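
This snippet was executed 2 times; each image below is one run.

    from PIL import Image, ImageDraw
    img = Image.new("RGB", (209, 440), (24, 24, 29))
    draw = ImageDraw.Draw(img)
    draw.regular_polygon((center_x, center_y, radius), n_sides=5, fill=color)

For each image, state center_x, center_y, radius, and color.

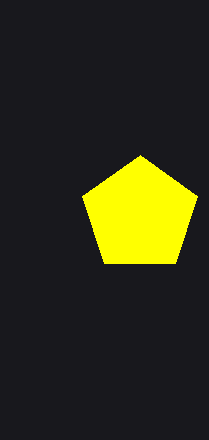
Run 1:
center_x = 140; center_y = 215; radius = 60; color = 'yellow'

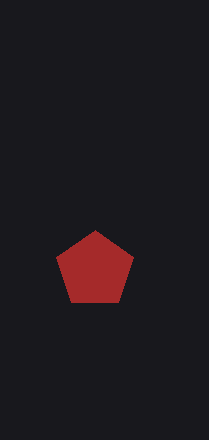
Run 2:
center_x = 95, center_y = 270, radius = 40, color = 'brown'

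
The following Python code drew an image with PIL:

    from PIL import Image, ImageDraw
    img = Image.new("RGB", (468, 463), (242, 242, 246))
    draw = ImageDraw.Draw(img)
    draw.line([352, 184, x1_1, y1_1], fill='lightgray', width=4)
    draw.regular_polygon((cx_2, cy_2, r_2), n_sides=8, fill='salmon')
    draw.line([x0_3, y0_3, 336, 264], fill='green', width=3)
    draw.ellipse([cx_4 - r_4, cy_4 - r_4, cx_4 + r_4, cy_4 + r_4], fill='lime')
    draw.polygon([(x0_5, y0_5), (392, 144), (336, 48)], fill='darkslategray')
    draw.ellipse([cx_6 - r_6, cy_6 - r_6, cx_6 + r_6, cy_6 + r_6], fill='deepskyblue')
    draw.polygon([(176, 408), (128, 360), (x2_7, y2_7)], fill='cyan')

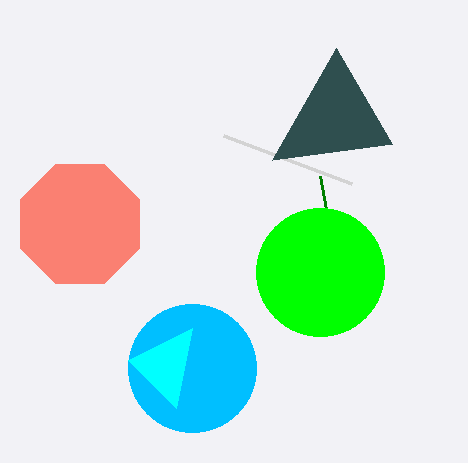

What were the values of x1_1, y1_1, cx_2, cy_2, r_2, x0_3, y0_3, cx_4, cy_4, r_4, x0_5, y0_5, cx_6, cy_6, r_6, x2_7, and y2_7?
x1_1 = 224; y1_1 = 136; cx_2 = 80; cy_2 = 224; r_2 = 64; x0_3 = 320; y0_3 = 176; cx_4 = 320; cy_4 = 272; r_4 = 64; x0_5 = 272; y0_5 = 160; cx_6 = 192; cy_6 = 368; r_6 = 64; x2_7 = 192; y2_7 = 328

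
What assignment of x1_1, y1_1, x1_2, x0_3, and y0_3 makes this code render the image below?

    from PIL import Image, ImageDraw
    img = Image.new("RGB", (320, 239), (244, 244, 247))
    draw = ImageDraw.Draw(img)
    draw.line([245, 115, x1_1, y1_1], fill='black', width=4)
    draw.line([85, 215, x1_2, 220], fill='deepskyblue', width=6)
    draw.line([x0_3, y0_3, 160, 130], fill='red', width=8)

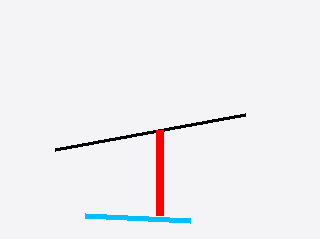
x1_1 = 55; y1_1 = 150; x1_2 = 190; x0_3 = 160; y0_3 = 215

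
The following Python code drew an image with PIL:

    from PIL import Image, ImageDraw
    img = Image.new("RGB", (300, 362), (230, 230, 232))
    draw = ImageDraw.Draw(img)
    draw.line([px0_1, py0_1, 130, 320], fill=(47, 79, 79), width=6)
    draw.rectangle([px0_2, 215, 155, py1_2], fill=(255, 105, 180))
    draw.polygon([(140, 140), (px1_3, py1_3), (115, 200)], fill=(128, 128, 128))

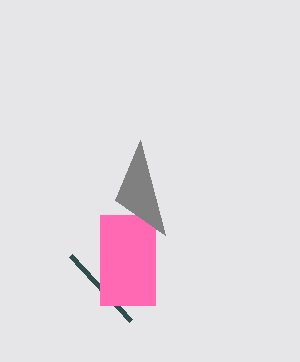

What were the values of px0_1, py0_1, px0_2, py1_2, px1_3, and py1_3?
px0_1 = 70; py0_1 = 255; px0_2 = 100; py1_2 = 305; px1_3 = 165; py1_3 = 235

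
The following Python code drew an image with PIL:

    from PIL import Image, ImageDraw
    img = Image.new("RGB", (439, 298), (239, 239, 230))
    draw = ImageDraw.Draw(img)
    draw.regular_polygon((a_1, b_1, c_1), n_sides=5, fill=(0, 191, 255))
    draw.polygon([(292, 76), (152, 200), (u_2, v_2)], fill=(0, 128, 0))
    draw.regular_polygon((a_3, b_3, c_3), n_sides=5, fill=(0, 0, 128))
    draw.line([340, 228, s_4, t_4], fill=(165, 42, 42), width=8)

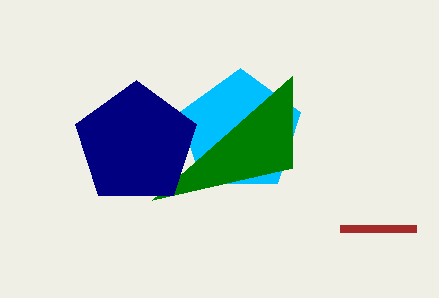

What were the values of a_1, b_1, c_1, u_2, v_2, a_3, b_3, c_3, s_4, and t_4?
a_1 = 240
b_1 = 132
c_1 = 64
u_2 = 292
v_2 = 168
a_3 = 136
b_3 = 144
c_3 = 64
s_4 = 416
t_4 = 228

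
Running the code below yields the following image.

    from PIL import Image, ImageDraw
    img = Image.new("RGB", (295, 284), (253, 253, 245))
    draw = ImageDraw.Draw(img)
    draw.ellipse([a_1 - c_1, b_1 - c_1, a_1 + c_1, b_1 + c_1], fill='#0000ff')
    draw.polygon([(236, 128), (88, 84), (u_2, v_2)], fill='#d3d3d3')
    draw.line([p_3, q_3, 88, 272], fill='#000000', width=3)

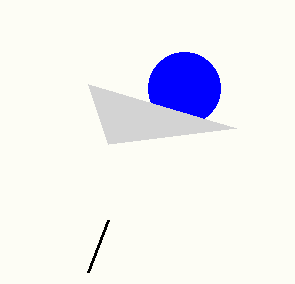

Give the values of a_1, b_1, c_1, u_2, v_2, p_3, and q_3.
a_1 = 184
b_1 = 88
c_1 = 36
u_2 = 108
v_2 = 144
p_3 = 108
q_3 = 220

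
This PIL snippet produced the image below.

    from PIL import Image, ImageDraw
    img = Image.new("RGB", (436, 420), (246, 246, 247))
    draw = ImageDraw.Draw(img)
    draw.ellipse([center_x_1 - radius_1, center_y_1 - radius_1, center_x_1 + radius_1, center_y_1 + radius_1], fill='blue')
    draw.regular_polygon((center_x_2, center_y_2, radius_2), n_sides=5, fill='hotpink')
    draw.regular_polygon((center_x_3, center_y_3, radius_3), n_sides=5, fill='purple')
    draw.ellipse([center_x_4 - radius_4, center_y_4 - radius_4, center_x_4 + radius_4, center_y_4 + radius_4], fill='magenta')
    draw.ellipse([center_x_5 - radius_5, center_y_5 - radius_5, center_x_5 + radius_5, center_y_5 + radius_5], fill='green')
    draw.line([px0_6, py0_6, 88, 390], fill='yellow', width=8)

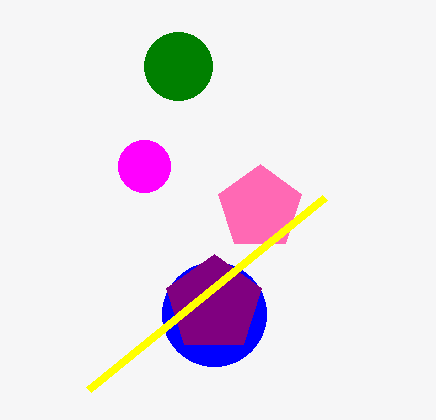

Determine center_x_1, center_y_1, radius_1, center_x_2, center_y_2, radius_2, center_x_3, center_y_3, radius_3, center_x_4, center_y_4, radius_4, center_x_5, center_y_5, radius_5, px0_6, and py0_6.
center_x_1 = 214; center_y_1 = 314; radius_1 = 52; center_x_2 = 260; center_y_2 = 208; radius_2 = 44; center_x_3 = 214; center_y_3 = 304; radius_3 = 50; center_x_4 = 144; center_y_4 = 166; radius_4 = 26; center_x_5 = 178; center_y_5 = 66; radius_5 = 34; px0_6 = 324; py0_6 = 198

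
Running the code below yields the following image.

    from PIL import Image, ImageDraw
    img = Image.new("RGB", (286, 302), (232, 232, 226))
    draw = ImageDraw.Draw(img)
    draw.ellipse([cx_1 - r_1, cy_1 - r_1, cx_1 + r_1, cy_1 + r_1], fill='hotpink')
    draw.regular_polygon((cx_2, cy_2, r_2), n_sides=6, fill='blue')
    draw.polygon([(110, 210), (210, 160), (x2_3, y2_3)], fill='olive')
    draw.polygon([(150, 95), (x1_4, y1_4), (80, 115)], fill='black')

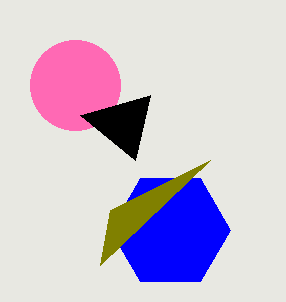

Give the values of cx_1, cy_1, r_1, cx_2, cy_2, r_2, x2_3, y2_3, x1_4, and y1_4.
cx_1 = 75
cy_1 = 85
r_1 = 45
cx_2 = 170
cy_2 = 230
r_2 = 60
x2_3 = 100
y2_3 = 265
x1_4 = 135
y1_4 = 160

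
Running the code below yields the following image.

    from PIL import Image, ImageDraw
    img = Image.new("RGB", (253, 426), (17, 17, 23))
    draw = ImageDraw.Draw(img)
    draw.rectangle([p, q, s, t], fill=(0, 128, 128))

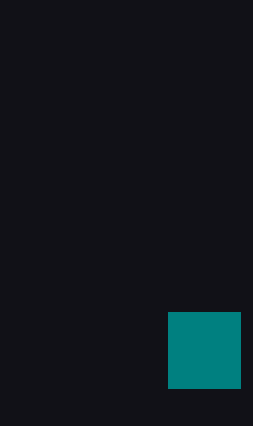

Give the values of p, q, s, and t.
p = 168, q = 312, s = 240, t = 388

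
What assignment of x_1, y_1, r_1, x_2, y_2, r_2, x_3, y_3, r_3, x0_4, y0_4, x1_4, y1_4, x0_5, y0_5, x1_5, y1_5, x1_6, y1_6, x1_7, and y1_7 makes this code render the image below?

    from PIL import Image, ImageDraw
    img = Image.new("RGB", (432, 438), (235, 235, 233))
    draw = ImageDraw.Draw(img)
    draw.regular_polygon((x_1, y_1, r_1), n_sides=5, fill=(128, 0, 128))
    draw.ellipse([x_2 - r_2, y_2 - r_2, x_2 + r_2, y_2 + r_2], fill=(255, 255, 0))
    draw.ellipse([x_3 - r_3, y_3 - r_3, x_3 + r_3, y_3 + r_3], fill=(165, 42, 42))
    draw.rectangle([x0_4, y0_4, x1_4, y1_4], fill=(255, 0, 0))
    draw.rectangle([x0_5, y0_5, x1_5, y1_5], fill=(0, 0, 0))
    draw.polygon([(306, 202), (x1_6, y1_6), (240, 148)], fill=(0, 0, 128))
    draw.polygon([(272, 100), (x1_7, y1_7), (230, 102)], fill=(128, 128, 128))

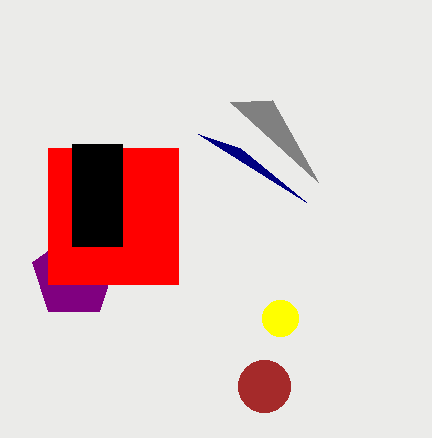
x_1 = 74
y_1 = 276
r_1 = 44
x_2 = 280
y_2 = 318
r_2 = 18
x_3 = 264
y_3 = 386
r_3 = 26
x0_4 = 48
y0_4 = 148
x1_4 = 178
y1_4 = 284
x0_5 = 72
y0_5 = 144
x1_5 = 122
y1_5 = 246
x1_6 = 198
y1_6 = 134
x1_7 = 318
y1_7 = 182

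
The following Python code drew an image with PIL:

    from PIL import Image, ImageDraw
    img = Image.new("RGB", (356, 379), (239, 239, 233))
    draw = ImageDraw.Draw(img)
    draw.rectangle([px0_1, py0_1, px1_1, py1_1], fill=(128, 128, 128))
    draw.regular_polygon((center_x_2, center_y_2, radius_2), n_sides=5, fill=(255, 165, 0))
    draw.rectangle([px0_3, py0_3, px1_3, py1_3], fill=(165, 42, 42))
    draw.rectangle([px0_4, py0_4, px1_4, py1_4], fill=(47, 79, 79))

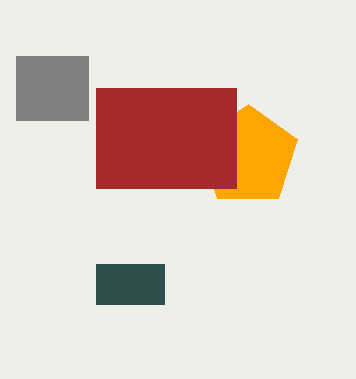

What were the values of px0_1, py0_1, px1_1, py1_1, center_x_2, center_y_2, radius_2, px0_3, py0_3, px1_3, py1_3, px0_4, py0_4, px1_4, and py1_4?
px0_1 = 16; py0_1 = 56; px1_1 = 88; py1_1 = 120; center_x_2 = 248; center_y_2 = 156; radius_2 = 52; px0_3 = 96; py0_3 = 88; px1_3 = 236; py1_3 = 188; px0_4 = 96; py0_4 = 264; px1_4 = 164; py1_4 = 304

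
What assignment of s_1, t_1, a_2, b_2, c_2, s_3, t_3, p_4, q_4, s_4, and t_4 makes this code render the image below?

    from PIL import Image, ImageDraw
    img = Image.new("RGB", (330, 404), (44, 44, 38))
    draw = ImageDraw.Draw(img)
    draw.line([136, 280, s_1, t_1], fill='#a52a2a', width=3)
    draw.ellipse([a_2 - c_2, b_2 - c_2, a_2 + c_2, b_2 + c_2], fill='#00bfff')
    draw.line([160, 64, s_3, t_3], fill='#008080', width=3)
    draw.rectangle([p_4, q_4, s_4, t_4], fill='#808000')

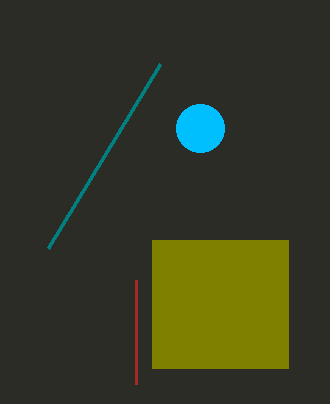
s_1 = 136; t_1 = 384; a_2 = 200; b_2 = 128; c_2 = 24; s_3 = 48; t_3 = 248; p_4 = 152; q_4 = 240; s_4 = 288; t_4 = 368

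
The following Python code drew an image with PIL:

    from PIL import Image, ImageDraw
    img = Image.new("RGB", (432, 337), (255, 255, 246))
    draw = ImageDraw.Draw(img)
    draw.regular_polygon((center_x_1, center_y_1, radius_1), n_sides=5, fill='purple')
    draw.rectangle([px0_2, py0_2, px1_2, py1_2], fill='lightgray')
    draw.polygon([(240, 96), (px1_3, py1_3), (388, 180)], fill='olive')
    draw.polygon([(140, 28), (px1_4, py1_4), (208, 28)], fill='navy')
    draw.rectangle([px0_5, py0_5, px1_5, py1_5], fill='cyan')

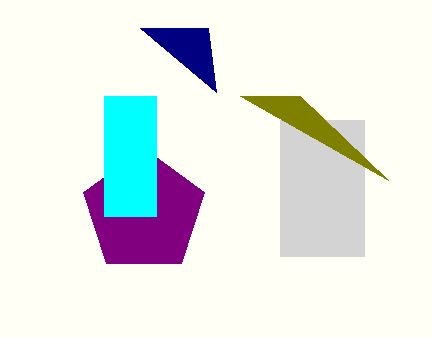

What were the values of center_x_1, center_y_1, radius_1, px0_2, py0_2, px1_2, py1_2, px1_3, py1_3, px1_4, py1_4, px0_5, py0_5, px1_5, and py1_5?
center_x_1 = 144
center_y_1 = 212
radius_1 = 64
px0_2 = 280
py0_2 = 120
px1_2 = 364
py1_2 = 256
px1_3 = 300
py1_3 = 96
px1_4 = 216
py1_4 = 92
px0_5 = 104
py0_5 = 96
px1_5 = 156
py1_5 = 216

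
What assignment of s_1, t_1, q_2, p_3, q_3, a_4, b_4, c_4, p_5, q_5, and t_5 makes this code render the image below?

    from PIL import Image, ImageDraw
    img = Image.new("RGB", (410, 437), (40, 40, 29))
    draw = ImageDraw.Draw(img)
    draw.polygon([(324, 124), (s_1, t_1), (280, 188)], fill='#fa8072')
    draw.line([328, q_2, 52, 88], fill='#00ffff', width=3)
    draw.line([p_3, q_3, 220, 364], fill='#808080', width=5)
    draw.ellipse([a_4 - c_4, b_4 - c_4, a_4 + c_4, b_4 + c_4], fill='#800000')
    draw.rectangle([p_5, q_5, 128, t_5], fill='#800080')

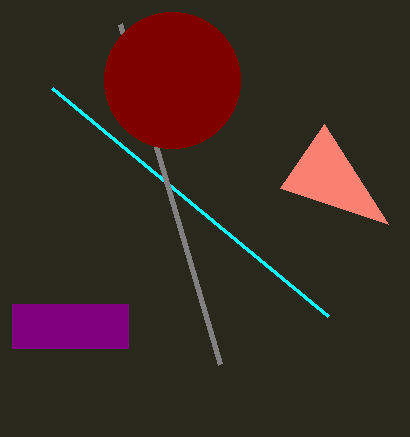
s_1 = 388, t_1 = 224, q_2 = 316, p_3 = 120, q_3 = 24, a_4 = 172, b_4 = 80, c_4 = 68, p_5 = 12, q_5 = 304, t_5 = 348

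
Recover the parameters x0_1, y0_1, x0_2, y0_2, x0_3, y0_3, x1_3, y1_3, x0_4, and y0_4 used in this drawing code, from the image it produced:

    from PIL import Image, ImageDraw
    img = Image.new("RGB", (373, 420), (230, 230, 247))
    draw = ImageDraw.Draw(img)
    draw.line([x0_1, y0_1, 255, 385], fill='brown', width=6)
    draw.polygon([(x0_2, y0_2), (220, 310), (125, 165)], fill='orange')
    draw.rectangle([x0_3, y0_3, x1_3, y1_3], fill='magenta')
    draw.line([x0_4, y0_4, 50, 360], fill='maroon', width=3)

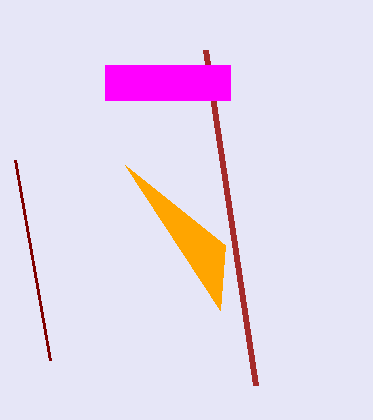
x0_1 = 205
y0_1 = 50
x0_2 = 225
y0_2 = 245
x0_3 = 105
y0_3 = 65
x1_3 = 230
y1_3 = 100
x0_4 = 15
y0_4 = 160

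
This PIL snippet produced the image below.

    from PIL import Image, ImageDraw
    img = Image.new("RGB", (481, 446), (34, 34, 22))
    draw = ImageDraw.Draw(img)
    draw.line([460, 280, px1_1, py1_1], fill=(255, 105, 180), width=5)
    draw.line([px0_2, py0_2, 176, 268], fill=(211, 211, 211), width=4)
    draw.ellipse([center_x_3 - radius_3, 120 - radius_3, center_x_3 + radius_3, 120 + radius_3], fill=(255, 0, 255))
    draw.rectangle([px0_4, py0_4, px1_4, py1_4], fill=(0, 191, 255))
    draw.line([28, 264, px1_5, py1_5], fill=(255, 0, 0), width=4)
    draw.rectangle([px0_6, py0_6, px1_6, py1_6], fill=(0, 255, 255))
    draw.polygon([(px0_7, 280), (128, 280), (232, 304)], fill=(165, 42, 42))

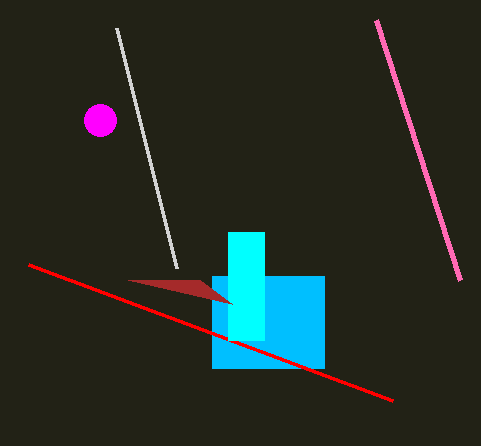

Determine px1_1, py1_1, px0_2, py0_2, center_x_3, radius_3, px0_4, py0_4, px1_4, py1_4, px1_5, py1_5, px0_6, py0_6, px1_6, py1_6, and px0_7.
px1_1 = 376; py1_1 = 20; px0_2 = 116; py0_2 = 28; center_x_3 = 100; radius_3 = 16; px0_4 = 212; py0_4 = 276; px1_4 = 324; py1_4 = 368; px1_5 = 392; py1_5 = 400; px0_6 = 228; py0_6 = 232; px1_6 = 264; py1_6 = 340; px0_7 = 200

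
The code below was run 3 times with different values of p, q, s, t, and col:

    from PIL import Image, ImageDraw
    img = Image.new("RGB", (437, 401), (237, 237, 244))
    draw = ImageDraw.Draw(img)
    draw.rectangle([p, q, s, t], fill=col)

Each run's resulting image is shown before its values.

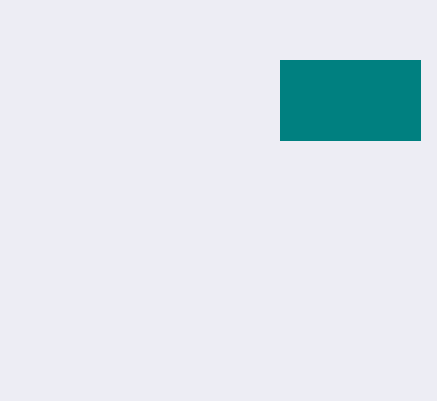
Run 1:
p = 280, q = 60, s = 420, t = 140, col = 'teal'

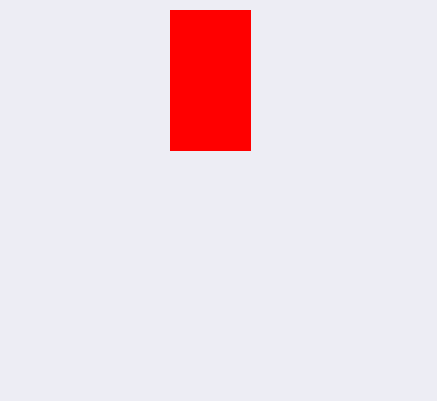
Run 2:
p = 170; q = 10; s = 250; t = 150; col = 'red'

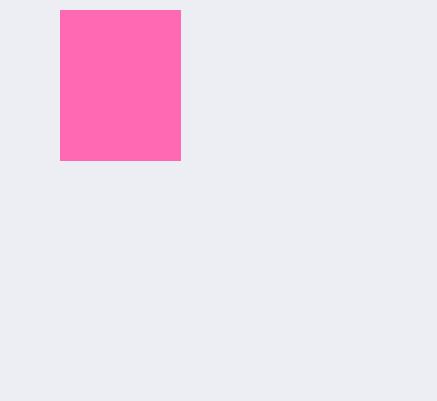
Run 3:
p = 60; q = 10; s = 180; t = 160; col = 'hotpink'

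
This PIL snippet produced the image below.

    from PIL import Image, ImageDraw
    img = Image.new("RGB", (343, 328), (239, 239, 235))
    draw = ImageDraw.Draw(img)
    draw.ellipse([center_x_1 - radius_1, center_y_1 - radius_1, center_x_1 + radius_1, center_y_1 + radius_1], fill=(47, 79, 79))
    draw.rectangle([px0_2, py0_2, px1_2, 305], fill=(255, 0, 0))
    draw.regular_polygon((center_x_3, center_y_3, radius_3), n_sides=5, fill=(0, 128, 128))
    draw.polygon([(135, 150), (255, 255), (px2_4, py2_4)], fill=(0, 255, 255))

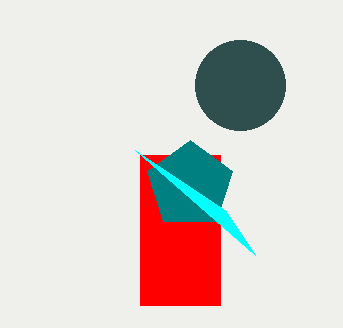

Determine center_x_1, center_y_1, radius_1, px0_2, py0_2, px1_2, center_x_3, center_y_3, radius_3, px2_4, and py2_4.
center_x_1 = 240
center_y_1 = 85
radius_1 = 45
px0_2 = 140
py0_2 = 155
px1_2 = 220
center_x_3 = 190
center_y_3 = 185
radius_3 = 45
px2_4 = 225
py2_4 = 210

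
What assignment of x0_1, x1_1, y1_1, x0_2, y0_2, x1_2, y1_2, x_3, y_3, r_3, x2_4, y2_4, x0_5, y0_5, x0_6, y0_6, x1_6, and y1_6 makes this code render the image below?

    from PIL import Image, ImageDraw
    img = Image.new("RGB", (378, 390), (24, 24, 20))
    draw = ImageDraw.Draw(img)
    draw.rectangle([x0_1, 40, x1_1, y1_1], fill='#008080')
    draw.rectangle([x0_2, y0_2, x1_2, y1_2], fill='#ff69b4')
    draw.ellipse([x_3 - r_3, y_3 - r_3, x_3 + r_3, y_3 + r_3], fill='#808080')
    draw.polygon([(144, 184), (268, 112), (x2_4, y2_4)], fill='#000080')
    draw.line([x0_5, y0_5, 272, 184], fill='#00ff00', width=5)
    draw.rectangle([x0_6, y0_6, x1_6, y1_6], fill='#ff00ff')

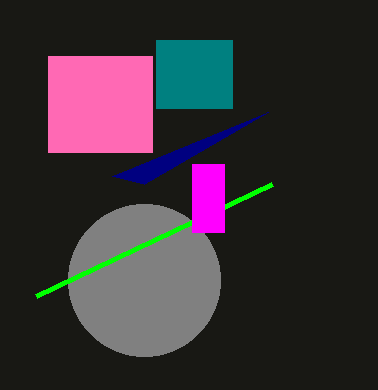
x0_1 = 156
x1_1 = 232
y1_1 = 108
x0_2 = 48
y0_2 = 56
x1_2 = 152
y1_2 = 152
x_3 = 144
y_3 = 280
r_3 = 76
x2_4 = 112
y2_4 = 176
x0_5 = 36
y0_5 = 296
x0_6 = 192
y0_6 = 164
x1_6 = 224
y1_6 = 232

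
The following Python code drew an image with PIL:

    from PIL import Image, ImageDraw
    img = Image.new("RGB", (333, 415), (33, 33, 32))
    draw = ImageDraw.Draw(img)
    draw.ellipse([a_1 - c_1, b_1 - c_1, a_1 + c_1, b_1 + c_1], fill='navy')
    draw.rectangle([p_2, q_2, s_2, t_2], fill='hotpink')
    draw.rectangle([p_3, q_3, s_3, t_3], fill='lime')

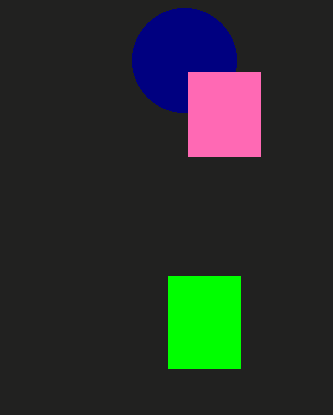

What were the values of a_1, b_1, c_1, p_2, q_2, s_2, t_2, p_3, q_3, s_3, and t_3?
a_1 = 184
b_1 = 60
c_1 = 52
p_2 = 188
q_2 = 72
s_2 = 260
t_2 = 156
p_3 = 168
q_3 = 276
s_3 = 240
t_3 = 368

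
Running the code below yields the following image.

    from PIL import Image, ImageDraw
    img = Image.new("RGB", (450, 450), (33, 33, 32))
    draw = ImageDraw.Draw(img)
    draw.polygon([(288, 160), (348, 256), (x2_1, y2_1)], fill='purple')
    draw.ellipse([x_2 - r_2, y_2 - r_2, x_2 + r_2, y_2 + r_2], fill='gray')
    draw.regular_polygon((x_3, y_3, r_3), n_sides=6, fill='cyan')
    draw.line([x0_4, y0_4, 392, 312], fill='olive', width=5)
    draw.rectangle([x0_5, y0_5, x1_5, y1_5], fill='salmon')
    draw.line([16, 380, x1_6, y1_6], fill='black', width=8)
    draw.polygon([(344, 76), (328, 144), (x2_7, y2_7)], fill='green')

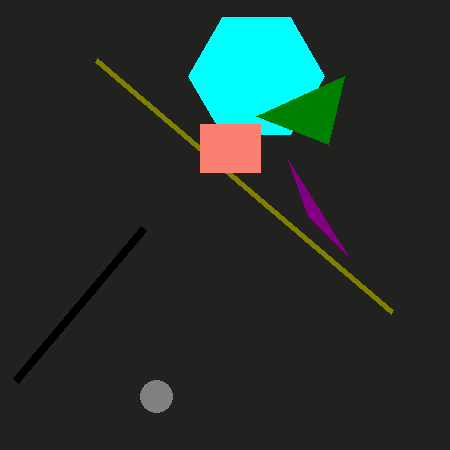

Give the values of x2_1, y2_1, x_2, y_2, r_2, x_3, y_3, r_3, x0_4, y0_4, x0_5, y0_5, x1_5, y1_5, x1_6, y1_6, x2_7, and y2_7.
x2_1 = 308, y2_1 = 216, x_2 = 156, y_2 = 396, r_2 = 16, x_3 = 256, y_3 = 76, r_3 = 68, x0_4 = 96, y0_4 = 60, x0_5 = 200, y0_5 = 124, x1_5 = 260, y1_5 = 172, x1_6 = 144, y1_6 = 228, x2_7 = 256, y2_7 = 116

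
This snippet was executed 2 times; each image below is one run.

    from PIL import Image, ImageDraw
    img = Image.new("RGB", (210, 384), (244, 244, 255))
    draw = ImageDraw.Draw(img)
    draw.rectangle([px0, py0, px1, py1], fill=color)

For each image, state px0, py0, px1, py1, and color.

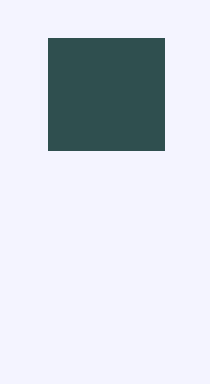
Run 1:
px0 = 48
py0 = 38
px1 = 164
py1 = 150
color = 'darkslategray'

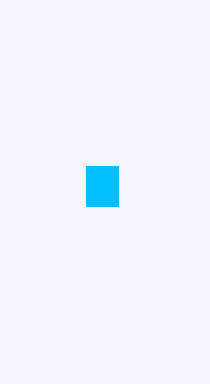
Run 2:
px0 = 86
py0 = 166
px1 = 118
py1 = 206
color = 'deepskyblue'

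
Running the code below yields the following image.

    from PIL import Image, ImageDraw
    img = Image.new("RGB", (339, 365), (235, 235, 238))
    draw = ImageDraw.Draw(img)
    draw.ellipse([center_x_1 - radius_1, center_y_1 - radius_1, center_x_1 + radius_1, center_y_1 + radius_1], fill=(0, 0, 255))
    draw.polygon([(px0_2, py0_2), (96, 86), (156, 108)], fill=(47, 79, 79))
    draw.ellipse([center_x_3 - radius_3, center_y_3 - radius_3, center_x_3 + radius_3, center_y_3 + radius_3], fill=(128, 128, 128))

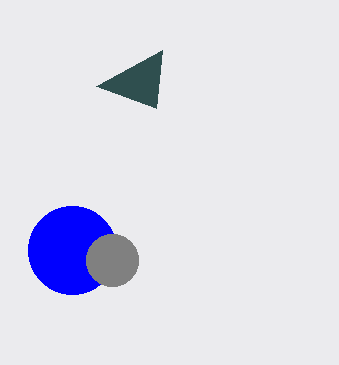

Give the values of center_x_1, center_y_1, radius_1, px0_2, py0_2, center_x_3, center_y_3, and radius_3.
center_x_1 = 72, center_y_1 = 250, radius_1 = 44, px0_2 = 162, py0_2 = 50, center_x_3 = 112, center_y_3 = 260, radius_3 = 26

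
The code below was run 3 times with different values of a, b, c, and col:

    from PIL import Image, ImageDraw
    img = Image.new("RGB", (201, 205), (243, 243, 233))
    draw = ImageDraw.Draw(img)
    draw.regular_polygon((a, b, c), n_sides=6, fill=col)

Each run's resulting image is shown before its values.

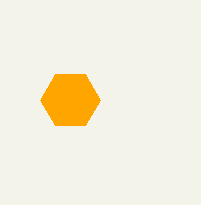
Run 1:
a = 70; b = 100; c = 30; col = 'orange'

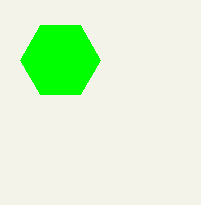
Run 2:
a = 60
b = 60
c = 40
col = 'lime'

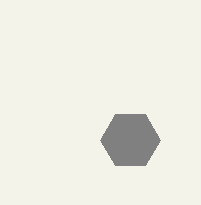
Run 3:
a = 130
b = 140
c = 30
col = 'gray'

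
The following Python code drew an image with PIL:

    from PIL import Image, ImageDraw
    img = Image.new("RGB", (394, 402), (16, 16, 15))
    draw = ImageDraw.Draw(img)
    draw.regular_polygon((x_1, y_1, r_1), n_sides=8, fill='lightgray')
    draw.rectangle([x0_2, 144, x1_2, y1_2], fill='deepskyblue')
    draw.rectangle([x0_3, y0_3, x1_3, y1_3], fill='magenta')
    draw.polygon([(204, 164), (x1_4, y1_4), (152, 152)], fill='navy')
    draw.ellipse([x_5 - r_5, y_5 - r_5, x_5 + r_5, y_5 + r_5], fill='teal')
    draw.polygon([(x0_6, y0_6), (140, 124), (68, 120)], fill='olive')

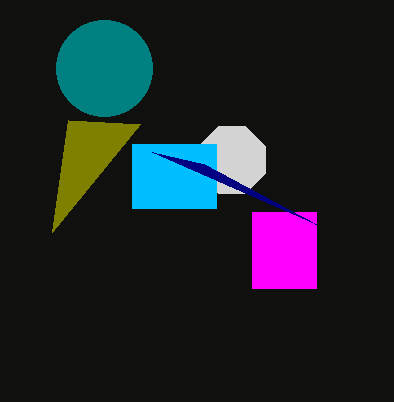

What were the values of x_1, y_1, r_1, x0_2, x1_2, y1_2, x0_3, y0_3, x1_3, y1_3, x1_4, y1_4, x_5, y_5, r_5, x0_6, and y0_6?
x_1 = 232
y_1 = 160
r_1 = 36
x0_2 = 132
x1_2 = 216
y1_2 = 208
x0_3 = 252
y0_3 = 212
x1_3 = 316
y1_3 = 288
x1_4 = 316
y1_4 = 224
x_5 = 104
y_5 = 68
r_5 = 48
x0_6 = 52
y0_6 = 232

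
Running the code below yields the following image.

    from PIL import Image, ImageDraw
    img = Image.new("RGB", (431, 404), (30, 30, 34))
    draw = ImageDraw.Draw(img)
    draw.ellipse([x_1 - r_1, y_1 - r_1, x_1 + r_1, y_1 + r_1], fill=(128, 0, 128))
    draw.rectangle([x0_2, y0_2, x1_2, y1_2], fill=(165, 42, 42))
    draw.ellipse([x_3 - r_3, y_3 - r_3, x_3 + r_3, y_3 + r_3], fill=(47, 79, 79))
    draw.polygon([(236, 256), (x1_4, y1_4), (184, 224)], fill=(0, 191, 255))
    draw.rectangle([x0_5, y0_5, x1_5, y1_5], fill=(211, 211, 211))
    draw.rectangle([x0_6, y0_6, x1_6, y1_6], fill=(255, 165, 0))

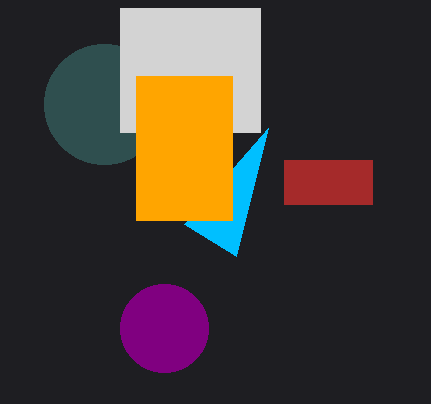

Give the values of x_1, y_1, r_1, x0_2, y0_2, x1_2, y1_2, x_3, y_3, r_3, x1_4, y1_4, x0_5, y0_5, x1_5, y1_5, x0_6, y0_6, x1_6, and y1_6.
x_1 = 164; y_1 = 328; r_1 = 44; x0_2 = 284; y0_2 = 160; x1_2 = 372; y1_2 = 204; x_3 = 104; y_3 = 104; r_3 = 60; x1_4 = 268; y1_4 = 128; x0_5 = 120; y0_5 = 8; x1_5 = 260; y1_5 = 132; x0_6 = 136; y0_6 = 76; x1_6 = 232; y1_6 = 220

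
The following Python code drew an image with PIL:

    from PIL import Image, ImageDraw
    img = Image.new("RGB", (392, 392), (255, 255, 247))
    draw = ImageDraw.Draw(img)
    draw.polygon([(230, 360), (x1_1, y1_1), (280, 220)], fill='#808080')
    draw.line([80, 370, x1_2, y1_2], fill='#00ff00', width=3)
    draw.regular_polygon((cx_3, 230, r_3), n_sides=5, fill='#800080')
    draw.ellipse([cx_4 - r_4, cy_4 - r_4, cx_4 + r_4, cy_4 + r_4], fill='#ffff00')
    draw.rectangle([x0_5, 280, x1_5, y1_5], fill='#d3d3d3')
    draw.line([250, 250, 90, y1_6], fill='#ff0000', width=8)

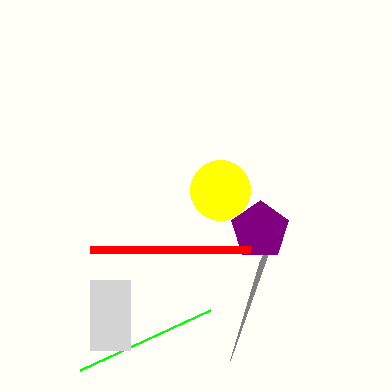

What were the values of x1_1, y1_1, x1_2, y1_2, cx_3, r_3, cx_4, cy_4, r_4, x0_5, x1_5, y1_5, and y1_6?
x1_1 = 260
y1_1 = 260
x1_2 = 210
y1_2 = 310
cx_3 = 260
r_3 = 30
cx_4 = 220
cy_4 = 190
r_4 = 30
x0_5 = 90
x1_5 = 130
y1_5 = 350
y1_6 = 250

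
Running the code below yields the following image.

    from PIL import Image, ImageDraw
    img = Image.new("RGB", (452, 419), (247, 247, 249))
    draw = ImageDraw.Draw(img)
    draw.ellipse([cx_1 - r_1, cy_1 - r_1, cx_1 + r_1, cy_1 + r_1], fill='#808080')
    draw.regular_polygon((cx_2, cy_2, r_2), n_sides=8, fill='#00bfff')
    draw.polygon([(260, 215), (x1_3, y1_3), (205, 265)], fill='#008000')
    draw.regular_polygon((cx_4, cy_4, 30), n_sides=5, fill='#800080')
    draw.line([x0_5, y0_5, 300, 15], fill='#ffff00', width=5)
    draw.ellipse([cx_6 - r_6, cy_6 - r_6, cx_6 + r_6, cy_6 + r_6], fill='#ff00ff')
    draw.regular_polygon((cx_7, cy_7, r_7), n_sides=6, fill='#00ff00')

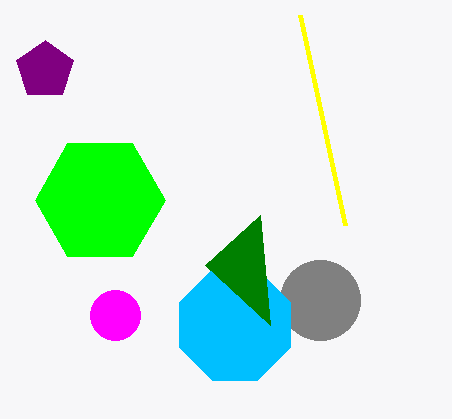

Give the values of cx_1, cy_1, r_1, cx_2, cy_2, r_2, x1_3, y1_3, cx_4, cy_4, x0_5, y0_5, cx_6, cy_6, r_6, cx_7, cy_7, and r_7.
cx_1 = 320; cy_1 = 300; r_1 = 40; cx_2 = 235; cy_2 = 325; r_2 = 60; x1_3 = 270; y1_3 = 325; cx_4 = 45; cy_4 = 70; x0_5 = 345; y0_5 = 225; cx_6 = 115; cy_6 = 315; r_6 = 25; cx_7 = 100; cy_7 = 200; r_7 = 65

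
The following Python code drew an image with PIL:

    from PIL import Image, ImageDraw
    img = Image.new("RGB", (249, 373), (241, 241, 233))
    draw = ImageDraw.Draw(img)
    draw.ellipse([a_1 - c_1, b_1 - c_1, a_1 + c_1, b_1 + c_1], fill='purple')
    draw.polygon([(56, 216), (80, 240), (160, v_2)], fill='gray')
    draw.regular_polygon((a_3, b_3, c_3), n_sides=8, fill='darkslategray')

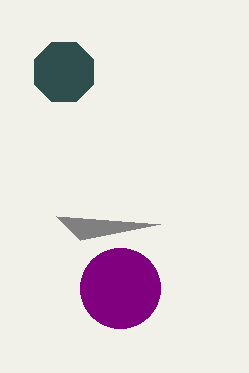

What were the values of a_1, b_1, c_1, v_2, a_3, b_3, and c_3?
a_1 = 120
b_1 = 288
c_1 = 40
v_2 = 224
a_3 = 64
b_3 = 72
c_3 = 32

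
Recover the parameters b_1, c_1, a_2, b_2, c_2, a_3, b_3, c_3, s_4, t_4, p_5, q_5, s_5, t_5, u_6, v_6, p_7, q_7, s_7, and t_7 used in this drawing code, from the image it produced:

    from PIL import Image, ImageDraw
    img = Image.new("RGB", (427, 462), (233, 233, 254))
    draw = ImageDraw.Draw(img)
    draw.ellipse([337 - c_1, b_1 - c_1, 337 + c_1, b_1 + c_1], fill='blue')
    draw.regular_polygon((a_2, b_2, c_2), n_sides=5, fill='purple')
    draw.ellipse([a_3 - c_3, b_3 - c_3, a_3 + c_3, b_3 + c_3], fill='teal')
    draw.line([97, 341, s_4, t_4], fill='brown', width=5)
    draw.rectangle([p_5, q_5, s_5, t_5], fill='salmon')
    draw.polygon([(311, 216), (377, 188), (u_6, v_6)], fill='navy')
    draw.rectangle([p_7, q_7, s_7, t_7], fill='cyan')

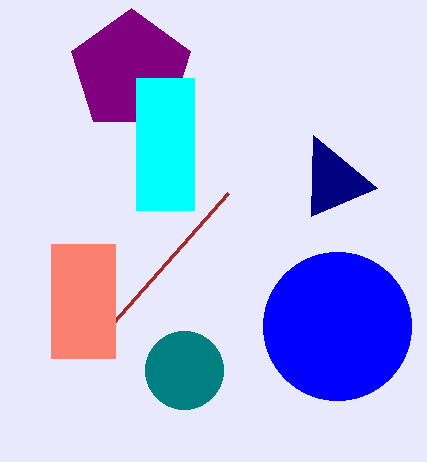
b_1 = 326; c_1 = 74; a_2 = 131; b_2 = 71; c_2 = 63; a_3 = 184; b_3 = 370; c_3 = 39; s_4 = 228; t_4 = 193; p_5 = 51; q_5 = 244; s_5 = 115; t_5 = 358; u_6 = 313; v_6 = 135; p_7 = 136; q_7 = 78; s_7 = 194; t_7 = 210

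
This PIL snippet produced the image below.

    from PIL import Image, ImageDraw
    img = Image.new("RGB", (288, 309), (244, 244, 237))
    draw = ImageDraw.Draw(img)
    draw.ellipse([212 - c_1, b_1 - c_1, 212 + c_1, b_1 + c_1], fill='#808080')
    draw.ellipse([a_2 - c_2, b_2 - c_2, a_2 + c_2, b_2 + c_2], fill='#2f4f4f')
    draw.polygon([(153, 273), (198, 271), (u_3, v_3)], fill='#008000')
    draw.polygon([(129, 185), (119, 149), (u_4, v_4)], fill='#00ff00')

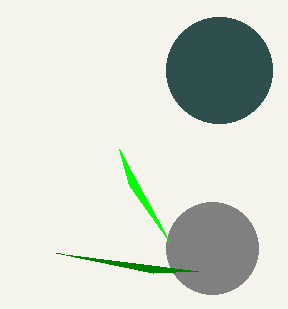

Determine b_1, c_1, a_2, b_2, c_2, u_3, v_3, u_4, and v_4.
b_1 = 248, c_1 = 46, a_2 = 219, b_2 = 70, c_2 = 53, u_3 = 56, v_3 = 253, u_4 = 169, v_4 = 241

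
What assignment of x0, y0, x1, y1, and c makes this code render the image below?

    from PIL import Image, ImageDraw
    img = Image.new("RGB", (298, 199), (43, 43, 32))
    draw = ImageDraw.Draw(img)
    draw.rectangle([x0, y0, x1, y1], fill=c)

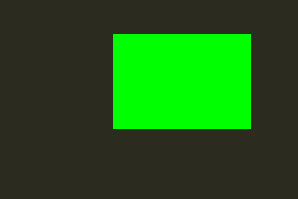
x0 = 113, y0 = 34, x1 = 250, y1 = 128, c = 'lime'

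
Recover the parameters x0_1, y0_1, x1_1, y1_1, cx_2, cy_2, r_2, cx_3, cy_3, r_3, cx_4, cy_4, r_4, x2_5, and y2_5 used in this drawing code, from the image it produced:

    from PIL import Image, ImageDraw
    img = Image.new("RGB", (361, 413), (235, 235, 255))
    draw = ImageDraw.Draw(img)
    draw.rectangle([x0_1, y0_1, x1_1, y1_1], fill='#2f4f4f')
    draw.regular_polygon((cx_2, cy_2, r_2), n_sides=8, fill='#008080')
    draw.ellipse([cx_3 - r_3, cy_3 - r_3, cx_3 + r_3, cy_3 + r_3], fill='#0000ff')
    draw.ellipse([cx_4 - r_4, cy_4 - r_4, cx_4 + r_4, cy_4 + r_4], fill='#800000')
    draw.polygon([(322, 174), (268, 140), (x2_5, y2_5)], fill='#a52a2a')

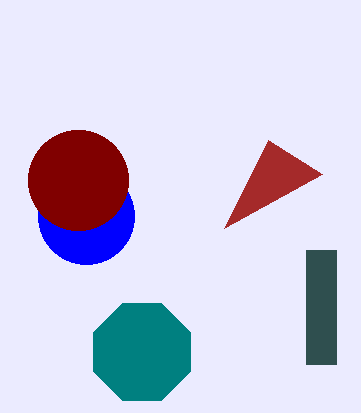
x0_1 = 306; y0_1 = 250; x1_1 = 336; y1_1 = 364; cx_2 = 142; cy_2 = 352; r_2 = 52; cx_3 = 86; cy_3 = 216; r_3 = 48; cx_4 = 78; cy_4 = 180; r_4 = 50; x2_5 = 224; y2_5 = 228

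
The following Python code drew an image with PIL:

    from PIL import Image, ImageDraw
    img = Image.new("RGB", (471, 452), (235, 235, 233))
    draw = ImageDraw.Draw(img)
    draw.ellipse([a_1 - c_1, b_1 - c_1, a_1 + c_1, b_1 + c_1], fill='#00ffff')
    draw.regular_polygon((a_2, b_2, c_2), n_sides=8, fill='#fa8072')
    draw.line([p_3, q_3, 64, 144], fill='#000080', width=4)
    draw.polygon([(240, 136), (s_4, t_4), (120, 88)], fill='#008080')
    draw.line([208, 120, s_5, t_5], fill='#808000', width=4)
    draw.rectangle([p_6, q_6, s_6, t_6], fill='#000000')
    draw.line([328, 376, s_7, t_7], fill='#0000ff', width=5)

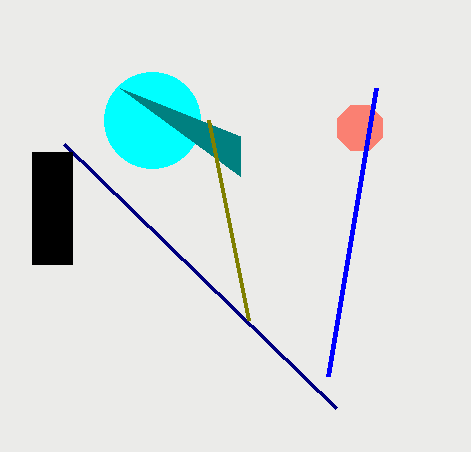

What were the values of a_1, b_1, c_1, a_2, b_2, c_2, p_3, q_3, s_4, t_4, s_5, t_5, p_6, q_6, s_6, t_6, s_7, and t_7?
a_1 = 152
b_1 = 120
c_1 = 48
a_2 = 360
b_2 = 128
c_2 = 24
p_3 = 336
q_3 = 408
s_4 = 240
t_4 = 176
s_5 = 248
t_5 = 320
p_6 = 32
q_6 = 152
s_6 = 72
t_6 = 264
s_7 = 376
t_7 = 88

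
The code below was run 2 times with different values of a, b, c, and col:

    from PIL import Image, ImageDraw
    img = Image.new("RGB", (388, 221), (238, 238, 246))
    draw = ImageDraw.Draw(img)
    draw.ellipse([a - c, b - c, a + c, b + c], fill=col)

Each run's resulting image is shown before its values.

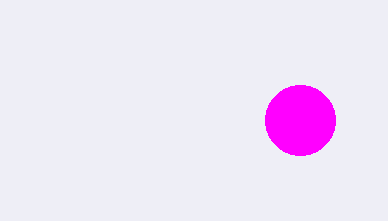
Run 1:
a = 300, b = 120, c = 35, col = 'magenta'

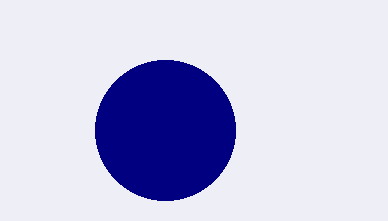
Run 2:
a = 165; b = 130; c = 70; col = 'navy'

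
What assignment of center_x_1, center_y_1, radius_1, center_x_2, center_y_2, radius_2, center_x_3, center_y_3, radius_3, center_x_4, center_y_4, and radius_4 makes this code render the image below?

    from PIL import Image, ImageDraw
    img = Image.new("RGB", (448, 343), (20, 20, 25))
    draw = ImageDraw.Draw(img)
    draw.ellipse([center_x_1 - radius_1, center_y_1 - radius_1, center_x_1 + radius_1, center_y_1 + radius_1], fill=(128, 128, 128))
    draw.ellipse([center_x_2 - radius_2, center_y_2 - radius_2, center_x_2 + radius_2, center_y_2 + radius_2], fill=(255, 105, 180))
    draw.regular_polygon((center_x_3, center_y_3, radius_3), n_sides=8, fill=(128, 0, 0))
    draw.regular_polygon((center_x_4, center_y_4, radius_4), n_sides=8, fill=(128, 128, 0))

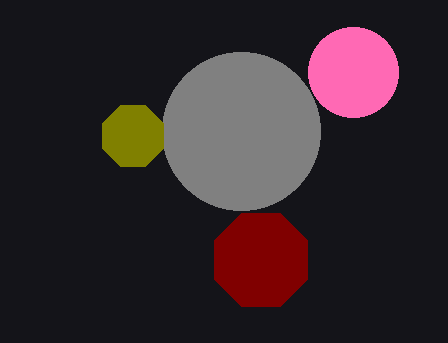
center_x_1 = 241
center_y_1 = 131
radius_1 = 79
center_x_2 = 353
center_y_2 = 72
radius_2 = 45
center_x_3 = 261
center_y_3 = 260
radius_3 = 50
center_x_4 = 133
center_y_4 = 136
radius_4 = 33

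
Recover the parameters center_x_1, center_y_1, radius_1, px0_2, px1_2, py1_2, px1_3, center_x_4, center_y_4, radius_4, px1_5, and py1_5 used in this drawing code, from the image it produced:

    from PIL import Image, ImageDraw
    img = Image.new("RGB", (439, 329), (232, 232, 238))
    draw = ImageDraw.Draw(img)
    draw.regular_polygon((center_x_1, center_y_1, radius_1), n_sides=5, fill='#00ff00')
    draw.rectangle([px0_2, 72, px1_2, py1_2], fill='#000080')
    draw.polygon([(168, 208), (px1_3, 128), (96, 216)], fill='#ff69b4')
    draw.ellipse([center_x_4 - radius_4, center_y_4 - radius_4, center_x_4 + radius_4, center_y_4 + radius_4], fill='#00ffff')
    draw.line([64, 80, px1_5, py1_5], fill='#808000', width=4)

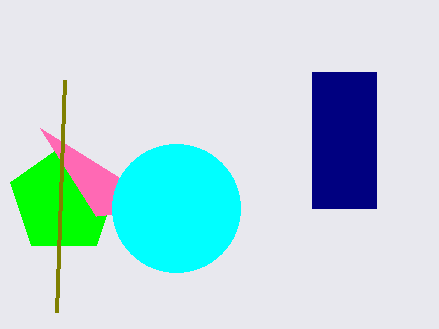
center_x_1 = 64; center_y_1 = 200; radius_1 = 56; px0_2 = 312; px1_2 = 376; py1_2 = 208; px1_3 = 40; center_x_4 = 176; center_y_4 = 208; radius_4 = 64; px1_5 = 56; py1_5 = 312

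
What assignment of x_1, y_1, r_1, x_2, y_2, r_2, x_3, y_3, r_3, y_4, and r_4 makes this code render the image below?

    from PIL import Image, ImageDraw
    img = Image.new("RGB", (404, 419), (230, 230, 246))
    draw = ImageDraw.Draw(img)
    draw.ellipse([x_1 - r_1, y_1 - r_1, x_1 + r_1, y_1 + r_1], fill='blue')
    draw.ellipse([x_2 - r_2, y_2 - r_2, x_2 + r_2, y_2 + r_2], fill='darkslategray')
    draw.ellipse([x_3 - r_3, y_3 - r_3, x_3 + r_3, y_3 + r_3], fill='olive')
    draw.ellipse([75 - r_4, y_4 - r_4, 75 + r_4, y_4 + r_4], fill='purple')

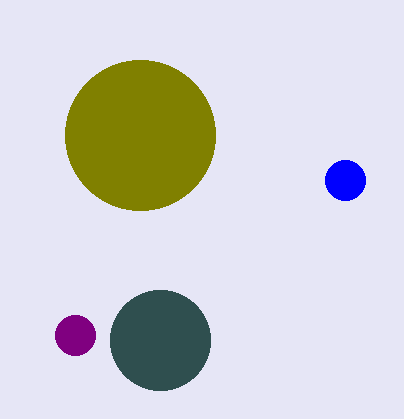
x_1 = 345
y_1 = 180
r_1 = 20
x_2 = 160
y_2 = 340
r_2 = 50
x_3 = 140
y_3 = 135
r_3 = 75
y_4 = 335
r_4 = 20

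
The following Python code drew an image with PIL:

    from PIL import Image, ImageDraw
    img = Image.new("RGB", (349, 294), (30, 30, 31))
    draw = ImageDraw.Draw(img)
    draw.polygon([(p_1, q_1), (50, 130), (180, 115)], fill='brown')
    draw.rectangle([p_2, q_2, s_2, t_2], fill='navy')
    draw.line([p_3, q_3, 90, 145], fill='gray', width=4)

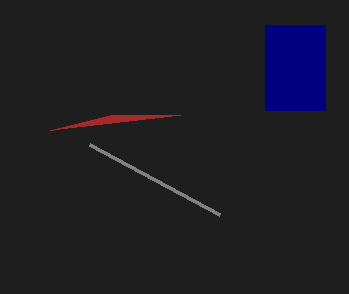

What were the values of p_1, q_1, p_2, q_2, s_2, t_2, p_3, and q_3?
p_1 = 110, q_1 = 115, p_2 = 265, q_2 = 25, s_2 = 325, t_2 = 110, p_3 = 220, q_3 = 215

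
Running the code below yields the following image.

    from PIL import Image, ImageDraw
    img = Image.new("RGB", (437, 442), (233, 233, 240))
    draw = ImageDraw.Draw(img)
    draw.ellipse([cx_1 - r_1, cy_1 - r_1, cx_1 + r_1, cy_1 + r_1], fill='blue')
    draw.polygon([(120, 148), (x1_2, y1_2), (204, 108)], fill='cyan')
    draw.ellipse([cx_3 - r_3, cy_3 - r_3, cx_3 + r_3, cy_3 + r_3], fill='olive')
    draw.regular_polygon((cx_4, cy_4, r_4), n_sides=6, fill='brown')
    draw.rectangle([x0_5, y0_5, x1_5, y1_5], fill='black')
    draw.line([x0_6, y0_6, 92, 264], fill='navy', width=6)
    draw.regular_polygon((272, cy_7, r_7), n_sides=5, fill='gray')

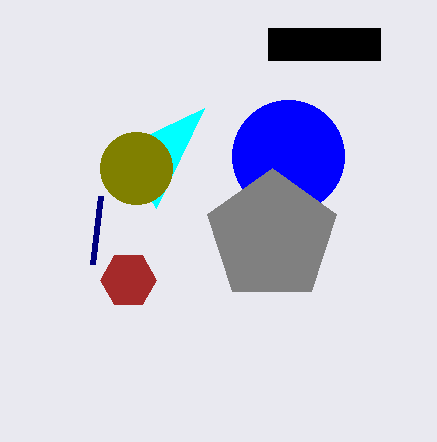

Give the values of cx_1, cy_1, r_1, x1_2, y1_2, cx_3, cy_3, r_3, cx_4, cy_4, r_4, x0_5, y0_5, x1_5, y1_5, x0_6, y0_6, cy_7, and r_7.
cx_1 = 288, cy_1 = 156, r_1 = 56, x1_2 = 156, y1_2 = 208, cx_3 = 136, cy_3 = 168, r_3 = 36, cx_4 = 128, cy_4 = 280, r_4 = 28, x0_5 = 268, y0_5 = 28, x1_5 = 380, y1_5 = 60, x0_6 = 100, y0_6 = 196, cy_7 = 236, r_7 = 68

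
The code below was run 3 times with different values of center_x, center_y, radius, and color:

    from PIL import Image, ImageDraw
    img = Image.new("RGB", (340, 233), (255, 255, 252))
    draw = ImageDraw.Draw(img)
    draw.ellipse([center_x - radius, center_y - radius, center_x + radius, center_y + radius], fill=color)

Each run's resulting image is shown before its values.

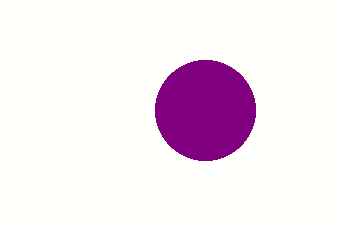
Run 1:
center_x = 205; center_y = 110; radius = 50; color = 'purple'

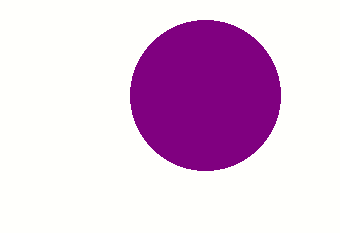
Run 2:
center_x = 205, center_y = 95, radius = 75, color = 'purple'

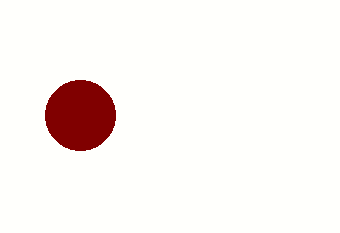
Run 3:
center_x = 80; center_y = 115; radius = 35; color = 'maroon'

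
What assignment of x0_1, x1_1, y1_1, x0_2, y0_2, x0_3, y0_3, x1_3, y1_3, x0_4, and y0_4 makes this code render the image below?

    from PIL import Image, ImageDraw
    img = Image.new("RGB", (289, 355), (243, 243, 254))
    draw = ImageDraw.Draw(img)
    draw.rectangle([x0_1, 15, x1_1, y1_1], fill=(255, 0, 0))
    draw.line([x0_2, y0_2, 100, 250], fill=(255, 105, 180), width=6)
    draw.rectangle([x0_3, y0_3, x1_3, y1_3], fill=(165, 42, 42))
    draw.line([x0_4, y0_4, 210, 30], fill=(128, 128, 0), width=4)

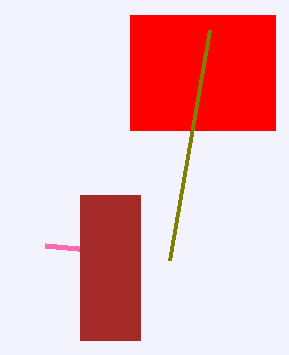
x0_1 = 130, x1_1 = 275, y1_1 = 130, x0_2 = 45, y0_2 = 245, x0_3 = 80, y0_3 = 195, x1_3 = 140, y1_3 = 340, x0_4 = 170, y0_4 = 260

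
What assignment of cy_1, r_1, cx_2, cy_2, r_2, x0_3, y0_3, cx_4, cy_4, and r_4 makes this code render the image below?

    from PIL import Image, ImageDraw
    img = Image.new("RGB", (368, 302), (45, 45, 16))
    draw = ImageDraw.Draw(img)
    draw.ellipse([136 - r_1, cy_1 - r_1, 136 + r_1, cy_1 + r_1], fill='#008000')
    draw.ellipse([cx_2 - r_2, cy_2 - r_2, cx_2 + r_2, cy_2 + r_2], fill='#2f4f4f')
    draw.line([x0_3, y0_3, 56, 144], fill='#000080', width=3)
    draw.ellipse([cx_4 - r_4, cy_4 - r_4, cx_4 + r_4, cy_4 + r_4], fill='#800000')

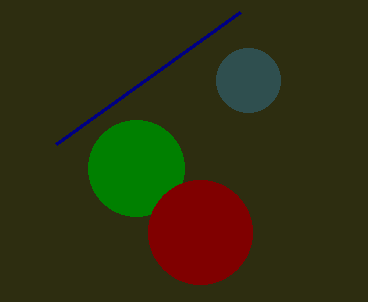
cy_1 = 168, r_1 = 48, cx_2 = 248, cy_2 = 80, r_2 = 32, x0_3 = 240, y0_3 = 12, cx_4 = 200, cy_4 = 232, r_4 = 52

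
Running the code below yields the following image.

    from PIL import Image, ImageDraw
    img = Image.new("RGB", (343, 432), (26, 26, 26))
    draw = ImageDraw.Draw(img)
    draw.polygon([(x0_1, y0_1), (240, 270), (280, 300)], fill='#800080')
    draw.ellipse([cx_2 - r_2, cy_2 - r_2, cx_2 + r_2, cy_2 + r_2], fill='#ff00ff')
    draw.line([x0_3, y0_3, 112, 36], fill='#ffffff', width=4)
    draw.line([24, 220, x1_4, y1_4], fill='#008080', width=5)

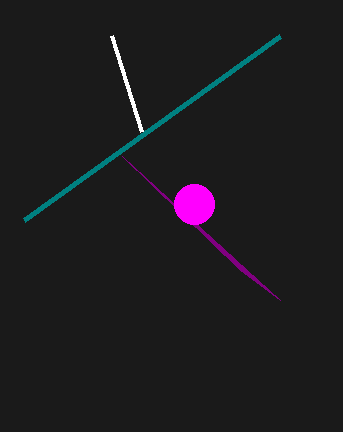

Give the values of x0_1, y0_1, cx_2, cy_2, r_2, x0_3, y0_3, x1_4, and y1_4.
x0_1 = 122; y0_1 = 156; cx_2 = 194; cy_2 = 204; r_2 = 20; x0_3 = 142; y0_3 = 132; x1_4 = 280; y1_4 = 36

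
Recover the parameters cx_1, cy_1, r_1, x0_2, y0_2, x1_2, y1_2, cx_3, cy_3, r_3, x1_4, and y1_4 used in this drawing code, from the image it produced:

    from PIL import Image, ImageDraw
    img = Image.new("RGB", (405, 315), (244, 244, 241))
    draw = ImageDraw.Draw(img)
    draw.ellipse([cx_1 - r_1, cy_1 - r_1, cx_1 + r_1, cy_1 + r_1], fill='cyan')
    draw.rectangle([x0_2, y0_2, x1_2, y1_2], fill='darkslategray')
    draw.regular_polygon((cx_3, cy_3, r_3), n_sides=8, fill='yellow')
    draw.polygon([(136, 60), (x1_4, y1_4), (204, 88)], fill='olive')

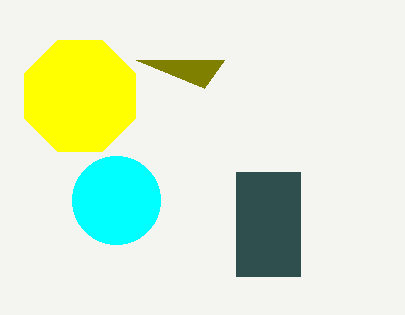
cx_1 = 116; cy_1 = 200; r_1 = 44; x0_2 = 236; y0_2 = 172; x1_2 = 300; y1_2 = 276; cx_3 = 80; cy_3 = 96; r_3 = 60; x1_4 = 224; y1_4 = 60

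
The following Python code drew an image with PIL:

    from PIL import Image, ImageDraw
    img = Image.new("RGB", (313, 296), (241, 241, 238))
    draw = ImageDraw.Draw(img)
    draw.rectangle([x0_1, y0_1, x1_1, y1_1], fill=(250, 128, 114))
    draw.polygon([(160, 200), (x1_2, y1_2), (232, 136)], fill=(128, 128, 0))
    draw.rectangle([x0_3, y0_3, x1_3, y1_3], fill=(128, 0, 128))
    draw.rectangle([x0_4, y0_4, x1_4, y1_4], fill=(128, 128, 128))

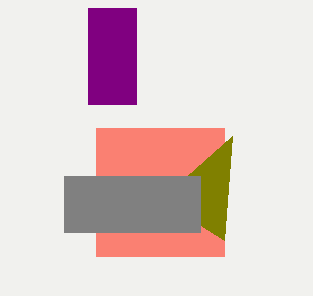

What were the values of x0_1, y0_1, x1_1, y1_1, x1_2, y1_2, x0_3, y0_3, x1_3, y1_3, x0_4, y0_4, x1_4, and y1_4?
x0_1 = 96
y0_1 = 128
x1_1 = 224
y1_1 = 256
x1_2 = 224
y1_2 = 240
x0_3 = 88
y0_3 = 8
x1_3 = 136
y1_3 = 104
x0_4 = 64
y0_4 = 176
x1_4 = 200
y1_4 = 232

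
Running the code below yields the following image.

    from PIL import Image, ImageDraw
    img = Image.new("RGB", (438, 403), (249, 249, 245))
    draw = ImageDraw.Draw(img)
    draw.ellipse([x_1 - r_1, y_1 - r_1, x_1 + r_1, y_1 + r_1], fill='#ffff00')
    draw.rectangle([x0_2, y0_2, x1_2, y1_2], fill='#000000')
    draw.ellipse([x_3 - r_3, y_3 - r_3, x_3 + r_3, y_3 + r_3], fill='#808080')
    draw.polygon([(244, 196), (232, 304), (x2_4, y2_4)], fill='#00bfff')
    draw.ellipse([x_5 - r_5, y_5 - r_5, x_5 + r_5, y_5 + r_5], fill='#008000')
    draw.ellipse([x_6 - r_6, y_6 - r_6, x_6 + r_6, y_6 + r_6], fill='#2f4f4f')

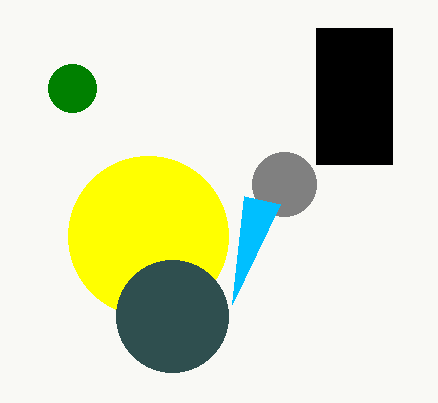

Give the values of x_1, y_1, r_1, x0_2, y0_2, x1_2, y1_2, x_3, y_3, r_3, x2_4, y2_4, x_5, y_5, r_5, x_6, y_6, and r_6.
x_1 = 148
y_1 = 236
r_1 = 80
x0_2 = 316
y0_2 = 28
x1_2 = 392
y1_2 = 164
x_3 = 284
y_3 = 184
r_3 = 32
x2_4 = 280
y2_4 = 204
x_5 = 72
y_5 = 88
r_5 = 24
x_6 = 172
y_6 = 316
r_6 = 56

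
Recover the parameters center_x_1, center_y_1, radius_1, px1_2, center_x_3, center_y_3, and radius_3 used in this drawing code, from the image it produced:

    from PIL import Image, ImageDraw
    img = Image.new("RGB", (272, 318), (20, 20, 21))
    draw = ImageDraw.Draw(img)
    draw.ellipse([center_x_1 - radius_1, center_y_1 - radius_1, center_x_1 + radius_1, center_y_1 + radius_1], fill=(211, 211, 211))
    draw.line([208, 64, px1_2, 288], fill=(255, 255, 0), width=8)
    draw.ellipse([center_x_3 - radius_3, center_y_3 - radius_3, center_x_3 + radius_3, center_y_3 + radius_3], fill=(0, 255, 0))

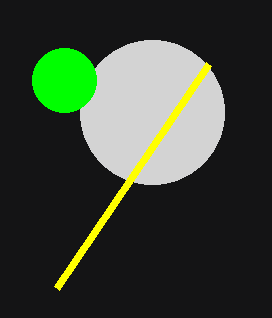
center_x_1 = 152, center_y_1 = 112, radius_1 = 72, px1_2 = 56, center_x_3 = 64, center_y_3 = 80, radius_3 = 32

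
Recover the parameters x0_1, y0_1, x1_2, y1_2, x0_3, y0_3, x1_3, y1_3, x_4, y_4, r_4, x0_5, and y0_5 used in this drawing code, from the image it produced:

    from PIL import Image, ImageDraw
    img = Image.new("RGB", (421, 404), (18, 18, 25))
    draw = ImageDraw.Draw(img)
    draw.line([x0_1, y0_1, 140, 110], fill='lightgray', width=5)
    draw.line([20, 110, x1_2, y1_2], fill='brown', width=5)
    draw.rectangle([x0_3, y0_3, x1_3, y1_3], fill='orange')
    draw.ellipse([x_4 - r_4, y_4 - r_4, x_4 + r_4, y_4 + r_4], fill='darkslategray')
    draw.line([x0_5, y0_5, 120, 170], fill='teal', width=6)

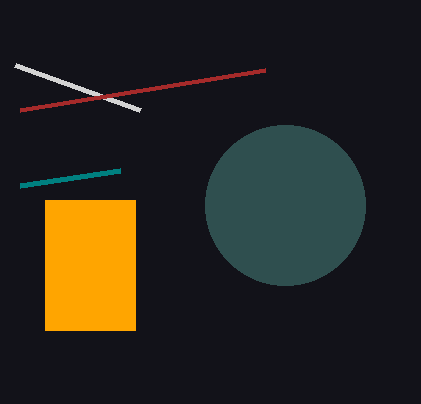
x0_1 = 15, y0_1 = 65, x1_2 = 265, y1_2 = 70, x0_3 = 45, y0_3 = 200, x1_3 = 135, y1_3 = 330, x_4 = 285, y_4 = 205, r_4 = 80, x0_5 = 20, y0_5 = 185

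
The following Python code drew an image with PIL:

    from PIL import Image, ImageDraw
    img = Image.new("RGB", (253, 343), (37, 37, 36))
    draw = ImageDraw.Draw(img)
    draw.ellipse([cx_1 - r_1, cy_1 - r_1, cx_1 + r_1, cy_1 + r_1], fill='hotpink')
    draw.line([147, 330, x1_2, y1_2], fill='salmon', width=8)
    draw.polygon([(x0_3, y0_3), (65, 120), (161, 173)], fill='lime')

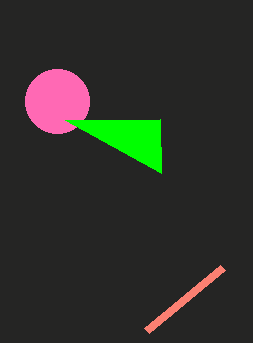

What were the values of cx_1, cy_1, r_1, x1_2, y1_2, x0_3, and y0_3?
cx_1 = 57; cy_1 = 101; r_1 = 32; x1_2 = 223; y1_2 = 267; x0_3 = 160; y0_3 = 119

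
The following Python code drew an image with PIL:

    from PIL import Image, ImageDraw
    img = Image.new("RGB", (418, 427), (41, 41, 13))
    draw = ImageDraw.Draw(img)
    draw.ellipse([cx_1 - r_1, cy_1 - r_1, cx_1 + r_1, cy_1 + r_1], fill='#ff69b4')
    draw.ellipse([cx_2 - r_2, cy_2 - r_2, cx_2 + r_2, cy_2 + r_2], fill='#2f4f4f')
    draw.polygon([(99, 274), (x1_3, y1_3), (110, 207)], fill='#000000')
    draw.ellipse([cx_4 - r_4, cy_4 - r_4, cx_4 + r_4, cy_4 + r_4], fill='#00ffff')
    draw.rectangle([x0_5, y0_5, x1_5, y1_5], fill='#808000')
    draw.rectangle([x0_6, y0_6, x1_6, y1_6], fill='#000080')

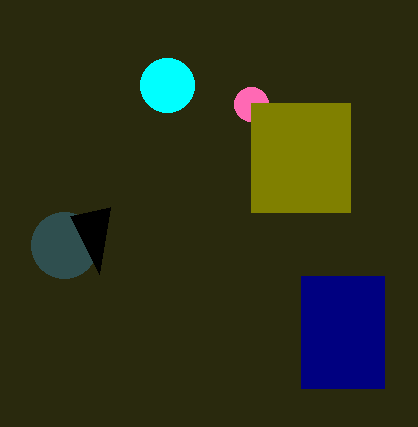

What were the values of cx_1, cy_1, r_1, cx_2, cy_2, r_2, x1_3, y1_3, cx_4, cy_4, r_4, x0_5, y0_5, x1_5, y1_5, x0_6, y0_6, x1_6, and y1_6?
cx_1 = 251
cy_1 = 104
r_1 = 17
cx_2 = 64
cy_2 = 245
r_2 = 33
x1_3 = 70
y1_3 = 216
cx_4 = 167
cy_4 = 85
r_4 = 27
x0_5 = 251
y0_5 = 103
x1_5 = 350
y1_5 = 212
x0_6 = 301
y0_6 = 276
x1_6 = 384
y1_6 = 388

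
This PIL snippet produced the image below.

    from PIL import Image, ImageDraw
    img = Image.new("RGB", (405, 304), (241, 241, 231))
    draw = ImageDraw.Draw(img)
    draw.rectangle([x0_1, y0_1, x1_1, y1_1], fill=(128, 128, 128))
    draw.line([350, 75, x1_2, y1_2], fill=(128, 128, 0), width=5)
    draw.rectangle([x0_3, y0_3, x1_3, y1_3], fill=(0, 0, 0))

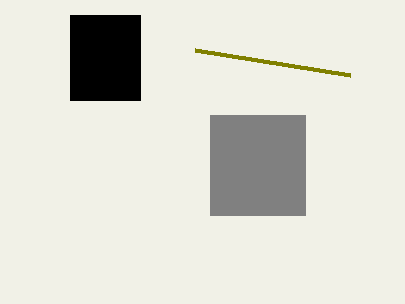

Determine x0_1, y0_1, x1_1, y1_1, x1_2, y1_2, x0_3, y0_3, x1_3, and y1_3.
x0_1 = 210
y0_1 = 115
x1_1 = 305
y1_1 = 215
x1_2 = 195
y1_2 = 50
x0_3 = 70
y0_3 = 15
x1_3 = 140
y1_3 = 100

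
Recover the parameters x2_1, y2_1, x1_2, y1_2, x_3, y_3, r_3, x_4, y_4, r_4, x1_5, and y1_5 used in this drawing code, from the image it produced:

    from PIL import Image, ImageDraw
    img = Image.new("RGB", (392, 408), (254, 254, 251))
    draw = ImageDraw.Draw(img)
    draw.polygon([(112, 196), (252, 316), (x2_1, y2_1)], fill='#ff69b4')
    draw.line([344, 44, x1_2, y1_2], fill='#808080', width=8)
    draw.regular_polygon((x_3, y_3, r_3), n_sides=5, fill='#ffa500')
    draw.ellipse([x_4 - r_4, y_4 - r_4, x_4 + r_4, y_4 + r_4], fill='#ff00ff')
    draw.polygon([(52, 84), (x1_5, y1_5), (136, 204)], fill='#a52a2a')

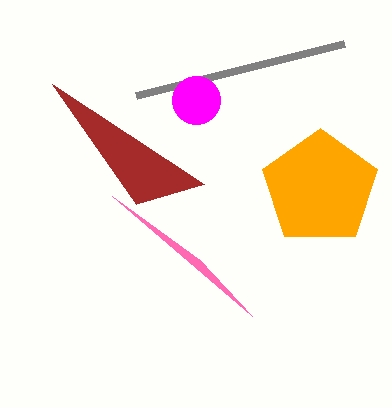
x2_1 = 200; y2_1 = 260; x1_2 = 136; y1_2 = 96; x_3 = 320; y_3 = 188; r_3 = 60; x_4 = 196; y_4 = 100; r_4 = 24; x1_5 = 204; y1_5 = 184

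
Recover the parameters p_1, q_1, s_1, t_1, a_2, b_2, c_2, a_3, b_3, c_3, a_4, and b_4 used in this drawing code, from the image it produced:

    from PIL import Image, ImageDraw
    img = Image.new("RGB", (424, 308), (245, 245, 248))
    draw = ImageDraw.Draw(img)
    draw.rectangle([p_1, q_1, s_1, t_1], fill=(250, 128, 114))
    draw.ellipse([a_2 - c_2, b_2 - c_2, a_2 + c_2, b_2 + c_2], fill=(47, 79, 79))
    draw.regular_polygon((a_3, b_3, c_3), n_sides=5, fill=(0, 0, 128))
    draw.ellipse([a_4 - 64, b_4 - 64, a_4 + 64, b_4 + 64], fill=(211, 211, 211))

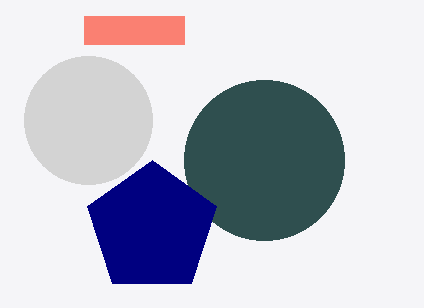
p_1 = 84; q_1 = 16; s_1 = 184; t_1 = 44; a_2 = 264; b_2 = 160; c_2 = 80; a_3 = 152; b_3 = 228; c_3 = 68; a_4 = 88; b_4 = 120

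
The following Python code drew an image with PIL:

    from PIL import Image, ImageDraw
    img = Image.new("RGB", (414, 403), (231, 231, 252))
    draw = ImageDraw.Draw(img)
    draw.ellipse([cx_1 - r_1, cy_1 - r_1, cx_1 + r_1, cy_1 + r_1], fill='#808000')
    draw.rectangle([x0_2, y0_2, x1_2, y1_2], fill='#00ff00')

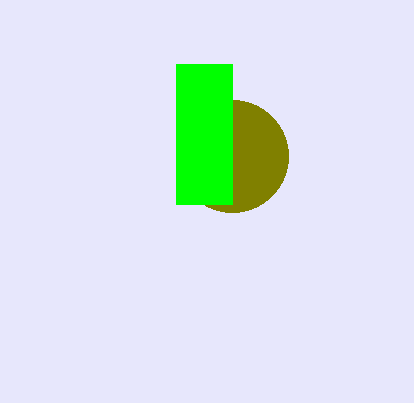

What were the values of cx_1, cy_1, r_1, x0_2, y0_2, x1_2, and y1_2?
cx_1 = 232
cy_1 = 156
r_1 = 56
x0_2 = 176
y0_2 = 64
x1_2 = 232
y1_2 = 204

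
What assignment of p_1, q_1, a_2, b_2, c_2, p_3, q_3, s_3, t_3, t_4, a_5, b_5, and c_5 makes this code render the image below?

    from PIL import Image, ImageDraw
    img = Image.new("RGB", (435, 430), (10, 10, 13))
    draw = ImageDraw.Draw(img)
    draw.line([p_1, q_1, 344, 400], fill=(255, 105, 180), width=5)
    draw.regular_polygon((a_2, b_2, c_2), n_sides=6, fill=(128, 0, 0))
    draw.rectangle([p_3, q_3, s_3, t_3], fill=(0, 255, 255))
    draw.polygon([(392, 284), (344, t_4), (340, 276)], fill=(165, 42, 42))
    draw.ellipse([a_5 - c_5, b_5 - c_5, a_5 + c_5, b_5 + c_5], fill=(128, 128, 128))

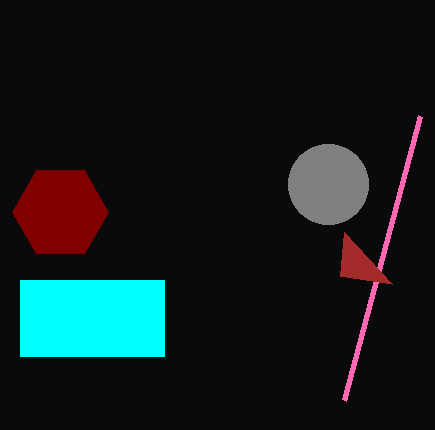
p_1 = 420
q_1 = 116
a_2 = 60
b_2 = 212
c_2 = 48
p_3 = 20
q_3 = 280
s_3 = 164
t_3 = 356
t_4 = 232
a_5 = 328
b_5 = 184
c_5 = 40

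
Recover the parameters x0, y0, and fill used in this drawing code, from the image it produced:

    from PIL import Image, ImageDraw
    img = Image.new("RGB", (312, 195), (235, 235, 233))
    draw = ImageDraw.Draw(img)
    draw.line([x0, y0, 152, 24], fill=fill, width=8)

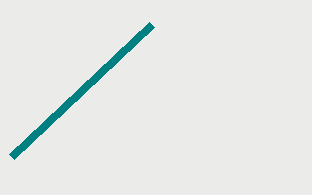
x0 = 12; y0 = 156; fill = 'teal'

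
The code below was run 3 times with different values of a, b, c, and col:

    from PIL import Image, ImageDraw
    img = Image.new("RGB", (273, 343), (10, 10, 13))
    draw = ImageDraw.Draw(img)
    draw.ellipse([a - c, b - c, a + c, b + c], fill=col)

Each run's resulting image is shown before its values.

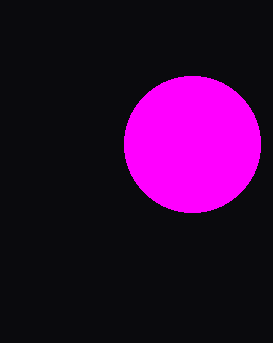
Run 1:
a = 192
b = 144
c = 68
col = 'magenta'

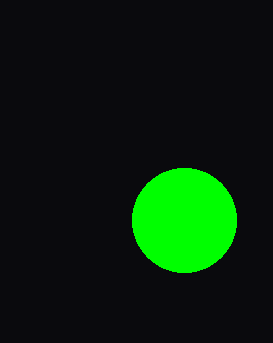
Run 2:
a = 184
b = 220
c = 52
col = 'lime'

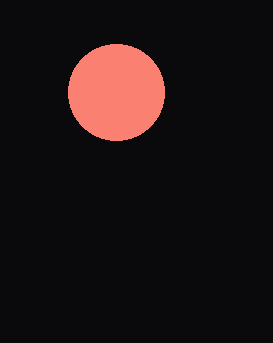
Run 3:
a = 116
b = 92
c = 48
col = 'salmon'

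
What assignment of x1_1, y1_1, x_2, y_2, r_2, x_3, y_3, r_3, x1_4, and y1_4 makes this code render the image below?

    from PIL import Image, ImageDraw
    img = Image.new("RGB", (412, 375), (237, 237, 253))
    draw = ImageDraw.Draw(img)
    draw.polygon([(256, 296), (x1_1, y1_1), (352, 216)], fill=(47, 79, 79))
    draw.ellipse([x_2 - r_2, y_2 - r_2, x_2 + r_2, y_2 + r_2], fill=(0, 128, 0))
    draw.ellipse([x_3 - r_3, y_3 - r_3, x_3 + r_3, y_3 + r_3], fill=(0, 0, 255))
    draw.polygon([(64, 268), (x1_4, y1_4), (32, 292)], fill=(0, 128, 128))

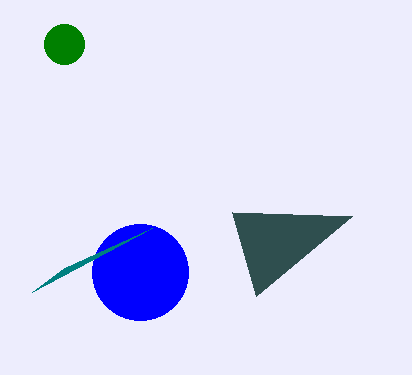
x1_1 = 232; y1_1 = 212; x_2 = 64; y_2 = 44; r_2 = 20; x_3 = 140; y_3 = 272; r_3 = 48; x1_4 = 152; y1_4 = 228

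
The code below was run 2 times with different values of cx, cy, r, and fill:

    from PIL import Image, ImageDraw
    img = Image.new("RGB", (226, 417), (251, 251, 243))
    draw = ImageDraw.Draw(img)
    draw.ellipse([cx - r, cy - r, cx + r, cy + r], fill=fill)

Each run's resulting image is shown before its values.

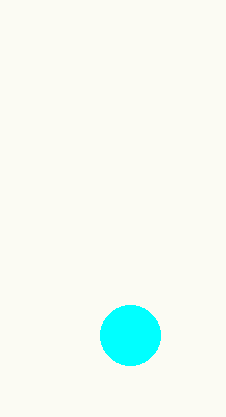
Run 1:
cx = 130
cy = 335
r = 30
fill = 'cyan'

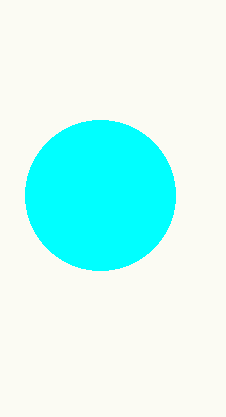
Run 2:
cx = 100; cy = 195; r = 75; fill = 'cyan'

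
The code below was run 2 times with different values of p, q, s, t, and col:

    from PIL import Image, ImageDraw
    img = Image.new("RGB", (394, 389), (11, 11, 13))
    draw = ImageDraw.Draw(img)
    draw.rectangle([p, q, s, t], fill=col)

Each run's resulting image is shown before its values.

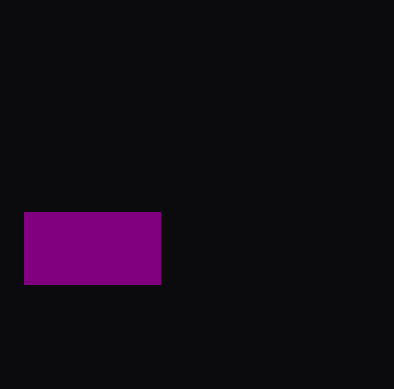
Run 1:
p = 24
q = 212
s = 160
t = 284
col = 'purple'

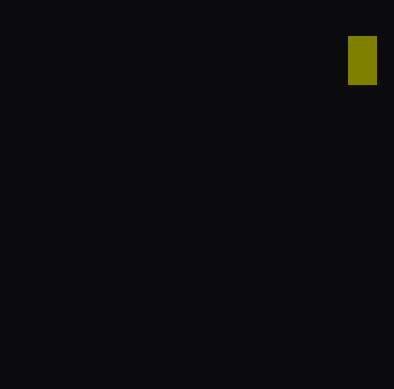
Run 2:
p = 348, q = 36, s = 376, t = 84, col = 'olive'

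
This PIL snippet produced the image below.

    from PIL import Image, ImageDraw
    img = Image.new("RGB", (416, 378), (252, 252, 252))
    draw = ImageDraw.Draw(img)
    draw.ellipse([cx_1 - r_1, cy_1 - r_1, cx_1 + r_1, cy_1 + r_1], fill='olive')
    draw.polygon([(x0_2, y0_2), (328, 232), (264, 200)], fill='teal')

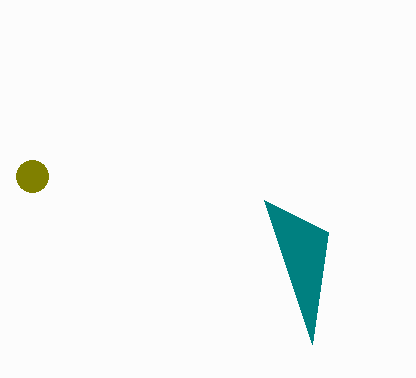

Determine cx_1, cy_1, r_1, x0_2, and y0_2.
cx_1 = 32, cy_1 = 176, r_1 = 16, x0_2 = 312, y0_2 = 344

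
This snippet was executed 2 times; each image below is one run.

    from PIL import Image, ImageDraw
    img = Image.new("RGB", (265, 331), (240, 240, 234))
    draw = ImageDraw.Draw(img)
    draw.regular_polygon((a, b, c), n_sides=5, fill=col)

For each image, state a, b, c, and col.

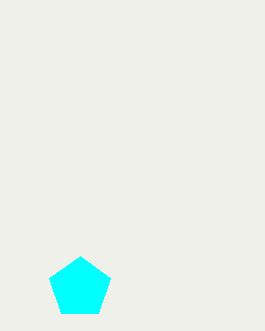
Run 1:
a = 80
b = 288
c = 32
col = 'cyan'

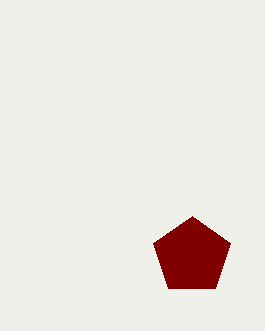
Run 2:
a = 192, b = 256, c = 40, col = 'maroon'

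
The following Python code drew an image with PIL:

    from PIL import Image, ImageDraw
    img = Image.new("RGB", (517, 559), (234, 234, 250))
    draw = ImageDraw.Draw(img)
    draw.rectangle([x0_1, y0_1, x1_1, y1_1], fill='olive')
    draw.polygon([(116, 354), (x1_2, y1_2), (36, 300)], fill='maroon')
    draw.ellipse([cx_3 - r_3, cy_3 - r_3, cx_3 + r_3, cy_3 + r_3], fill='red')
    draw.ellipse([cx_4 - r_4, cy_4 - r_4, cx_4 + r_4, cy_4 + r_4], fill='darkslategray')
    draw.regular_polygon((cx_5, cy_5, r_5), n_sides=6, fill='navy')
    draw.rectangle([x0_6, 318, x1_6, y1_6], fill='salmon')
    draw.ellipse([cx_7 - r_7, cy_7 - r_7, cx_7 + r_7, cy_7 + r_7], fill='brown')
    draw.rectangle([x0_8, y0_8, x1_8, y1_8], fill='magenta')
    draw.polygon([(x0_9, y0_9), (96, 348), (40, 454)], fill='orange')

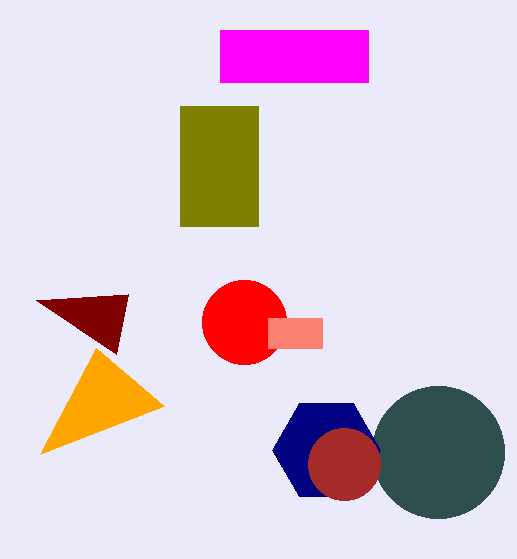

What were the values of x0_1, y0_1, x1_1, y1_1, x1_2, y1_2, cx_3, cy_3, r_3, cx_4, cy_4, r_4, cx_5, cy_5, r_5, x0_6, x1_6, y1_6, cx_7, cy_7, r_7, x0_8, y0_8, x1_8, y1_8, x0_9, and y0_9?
x0_1 = 180; y0_1 = 106; x1_1 = 258; y1_1 = 226; x1_2 = 128; y1_2 = 294; cx_3 = 244; cy_3 = 322; r_3 = 42; cx_4 = 438; cy_4 = 452; r_4 = 66; cx_5 = 326; cy_5 = 450; r_5 = 54; x0_6 = 268; x1_6 = 322; y1_6 = 348; cx_7 = 344; cy_7 = 464; r_7 = 36; x0_8 = 220; y0_8 = 30; x1_8 = 368; y1_8 = 82; x0_9 = 164; y0_9 = 406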